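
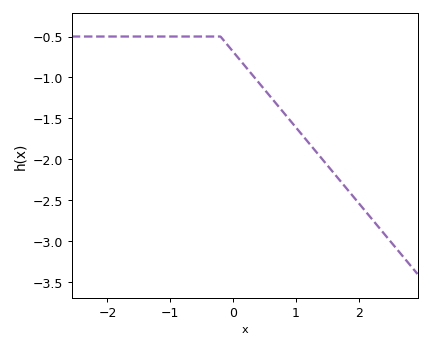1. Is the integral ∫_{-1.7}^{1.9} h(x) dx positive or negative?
negative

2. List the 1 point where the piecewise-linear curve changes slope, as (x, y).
(-0.2, -0.5)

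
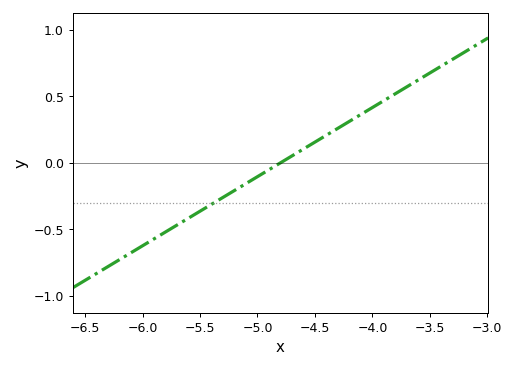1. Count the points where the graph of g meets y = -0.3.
1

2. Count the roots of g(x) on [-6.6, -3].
1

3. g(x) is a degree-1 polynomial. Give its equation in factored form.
y = 0.52(x + 4.8)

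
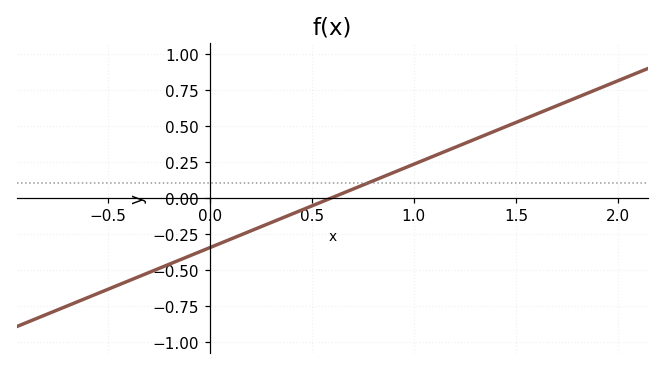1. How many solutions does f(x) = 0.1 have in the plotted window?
1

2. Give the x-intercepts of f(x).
0.6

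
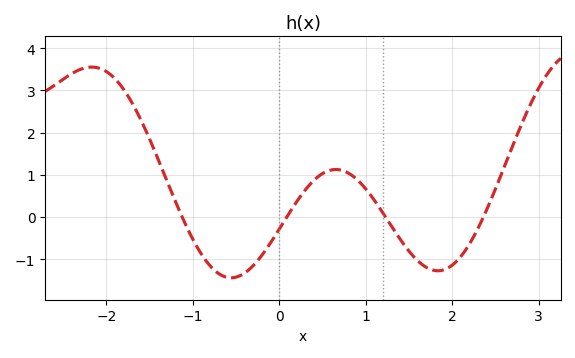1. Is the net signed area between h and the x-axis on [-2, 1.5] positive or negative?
positive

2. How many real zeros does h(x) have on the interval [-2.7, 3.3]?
4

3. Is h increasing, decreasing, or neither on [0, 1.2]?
neither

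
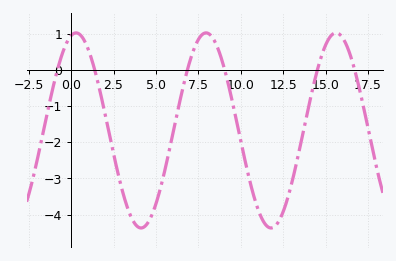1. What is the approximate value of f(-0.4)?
0.6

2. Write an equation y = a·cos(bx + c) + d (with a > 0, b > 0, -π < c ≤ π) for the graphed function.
y = 2.7cos(0.82x - 0.24) - 1.67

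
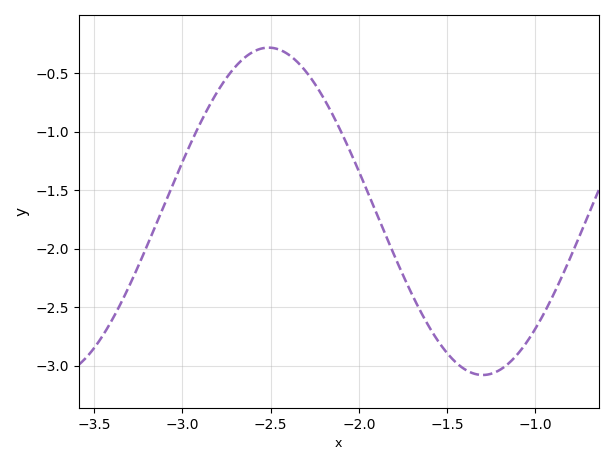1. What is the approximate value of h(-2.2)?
-0.71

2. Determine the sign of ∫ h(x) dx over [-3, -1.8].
negative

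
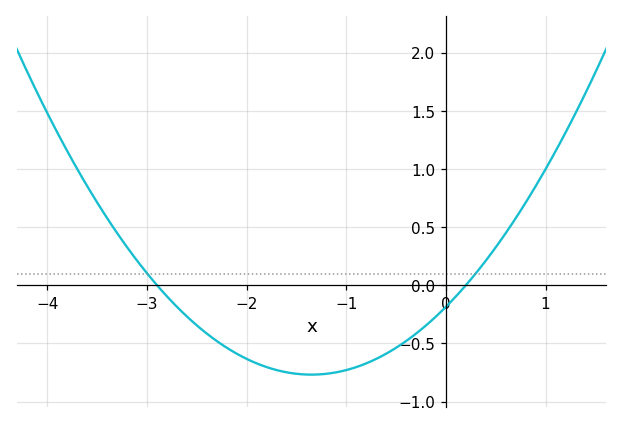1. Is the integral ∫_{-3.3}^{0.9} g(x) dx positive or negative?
negative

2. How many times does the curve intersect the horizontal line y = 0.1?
2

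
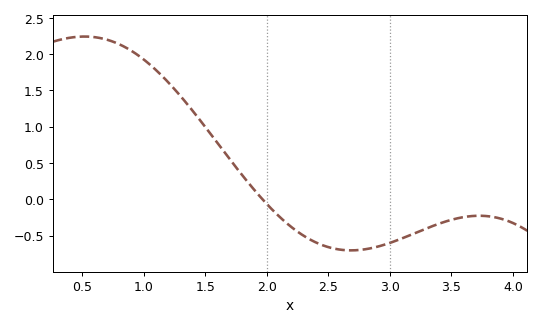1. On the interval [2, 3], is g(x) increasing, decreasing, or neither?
neither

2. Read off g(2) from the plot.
-0.05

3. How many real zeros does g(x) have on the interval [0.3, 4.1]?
1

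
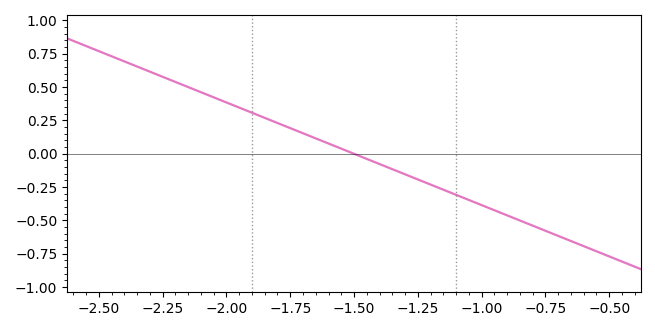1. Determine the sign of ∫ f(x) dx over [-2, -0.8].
negative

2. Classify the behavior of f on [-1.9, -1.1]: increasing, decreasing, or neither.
decreasing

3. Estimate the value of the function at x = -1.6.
0.08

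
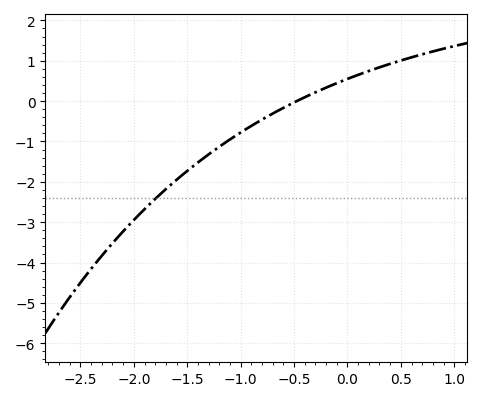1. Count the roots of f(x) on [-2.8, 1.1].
1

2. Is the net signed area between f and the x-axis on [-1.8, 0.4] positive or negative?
negative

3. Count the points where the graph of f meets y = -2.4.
1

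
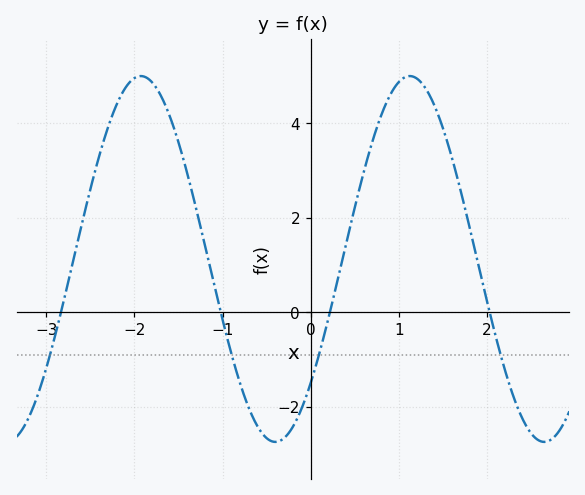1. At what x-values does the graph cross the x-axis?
-2.83, -1.02, 0.216, 2.03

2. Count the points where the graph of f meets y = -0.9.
4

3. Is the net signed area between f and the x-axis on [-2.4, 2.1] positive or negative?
positive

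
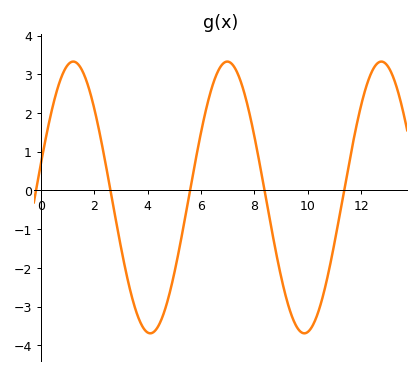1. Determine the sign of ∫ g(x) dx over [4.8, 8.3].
positive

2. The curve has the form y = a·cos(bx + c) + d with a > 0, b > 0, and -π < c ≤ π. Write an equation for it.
y = 3.51cos(1.09x - 1.33) - 0.18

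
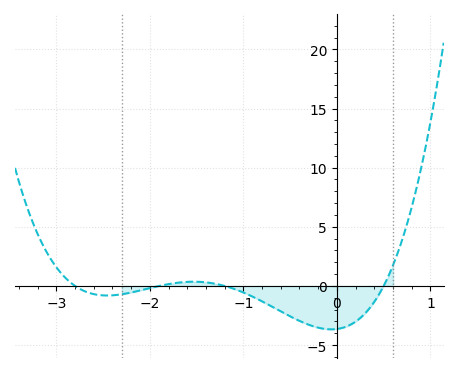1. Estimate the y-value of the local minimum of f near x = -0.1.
-3.67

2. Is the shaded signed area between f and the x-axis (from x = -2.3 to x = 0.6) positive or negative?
negative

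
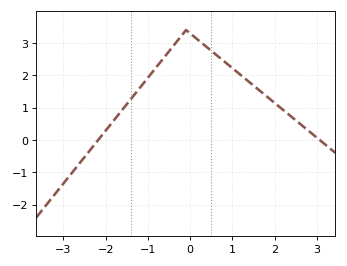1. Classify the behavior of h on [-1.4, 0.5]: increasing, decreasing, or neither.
neither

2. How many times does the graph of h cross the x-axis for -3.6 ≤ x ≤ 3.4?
2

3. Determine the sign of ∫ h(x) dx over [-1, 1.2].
positive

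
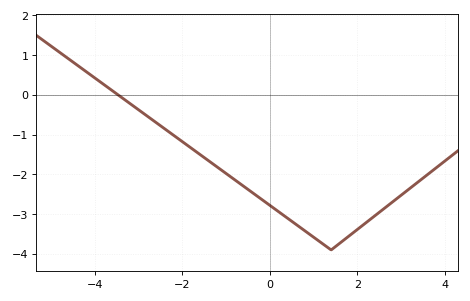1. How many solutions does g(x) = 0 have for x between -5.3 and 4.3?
1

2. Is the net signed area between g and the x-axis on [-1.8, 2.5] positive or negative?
negative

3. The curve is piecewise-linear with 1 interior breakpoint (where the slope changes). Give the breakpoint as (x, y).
(1.4, -3.9)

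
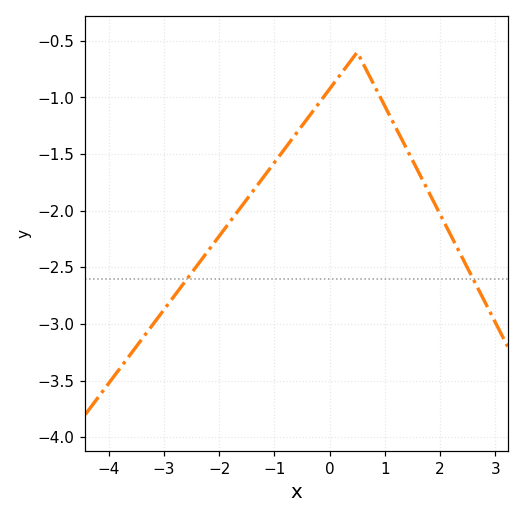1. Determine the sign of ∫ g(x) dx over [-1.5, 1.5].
negative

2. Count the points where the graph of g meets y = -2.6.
2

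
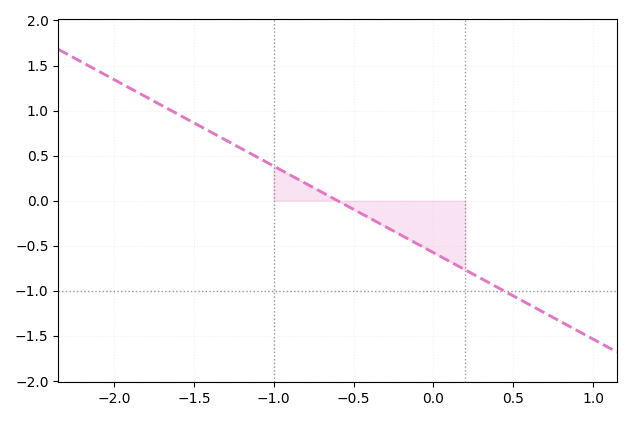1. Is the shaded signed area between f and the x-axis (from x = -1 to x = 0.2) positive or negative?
negative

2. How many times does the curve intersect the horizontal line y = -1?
1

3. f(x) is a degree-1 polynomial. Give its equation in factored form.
y = -0.96(x + 0.6)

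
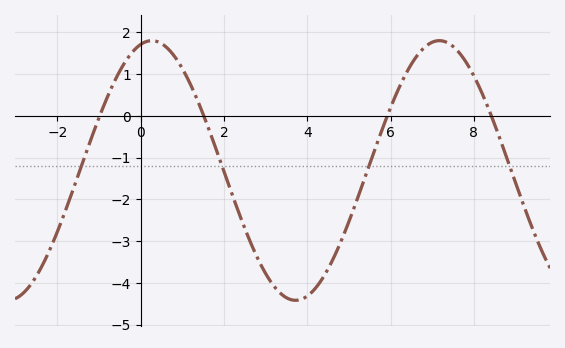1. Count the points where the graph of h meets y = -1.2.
4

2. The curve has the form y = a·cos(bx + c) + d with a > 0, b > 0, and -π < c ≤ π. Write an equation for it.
y = 3.11cos(0.91x - 0.24) - 1.31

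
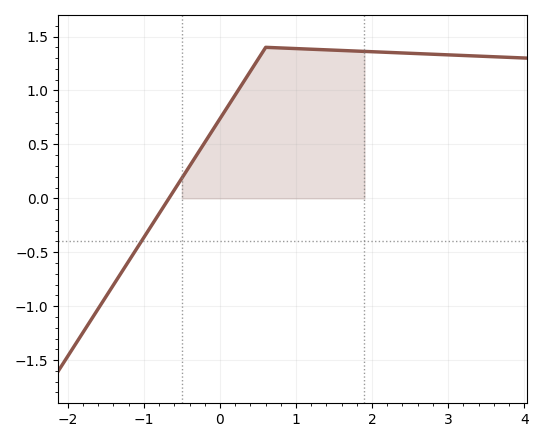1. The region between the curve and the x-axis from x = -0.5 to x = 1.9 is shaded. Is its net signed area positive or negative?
positive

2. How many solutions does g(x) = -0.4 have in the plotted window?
1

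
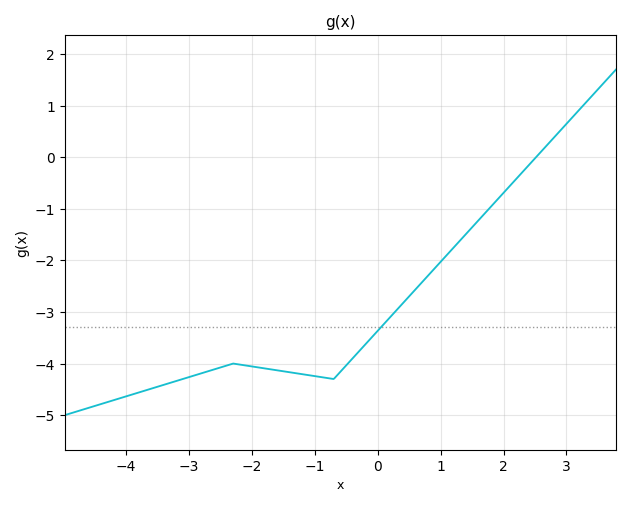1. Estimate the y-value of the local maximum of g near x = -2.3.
-4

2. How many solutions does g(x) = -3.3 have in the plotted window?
1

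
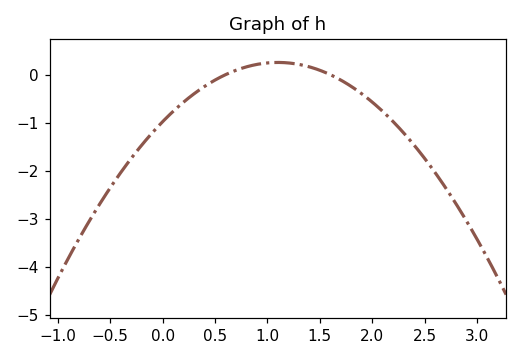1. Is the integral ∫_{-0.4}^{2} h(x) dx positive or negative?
negative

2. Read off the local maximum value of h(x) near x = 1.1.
0.3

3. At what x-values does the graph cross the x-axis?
0.6, 1.6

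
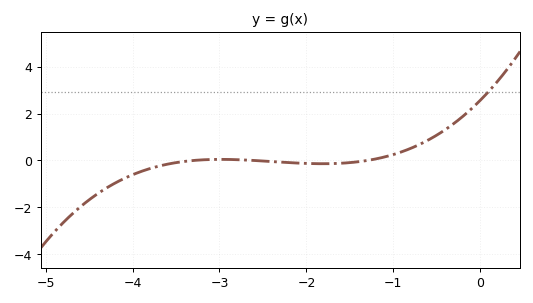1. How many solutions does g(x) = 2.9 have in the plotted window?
1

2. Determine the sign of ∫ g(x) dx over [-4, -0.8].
negative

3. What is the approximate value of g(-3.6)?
-0.2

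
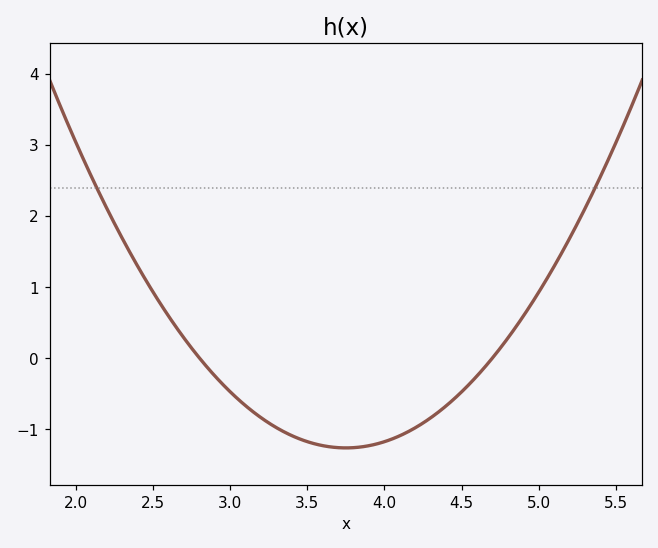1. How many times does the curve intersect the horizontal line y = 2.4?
2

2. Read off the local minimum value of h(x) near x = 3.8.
-1.3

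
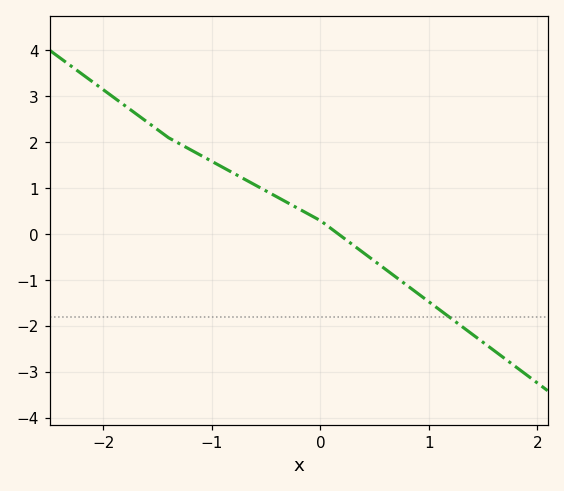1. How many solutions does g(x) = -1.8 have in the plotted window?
1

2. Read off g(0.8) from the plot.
-1.1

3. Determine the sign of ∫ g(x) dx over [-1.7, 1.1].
positive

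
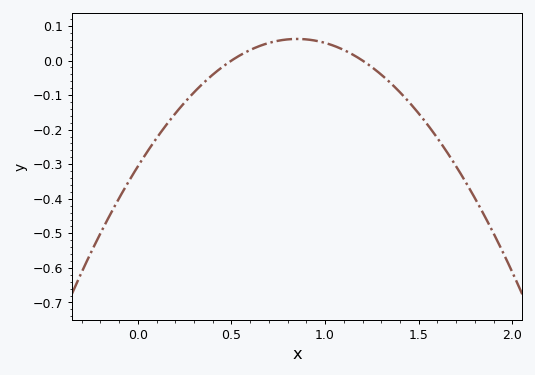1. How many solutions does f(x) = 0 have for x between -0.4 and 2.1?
2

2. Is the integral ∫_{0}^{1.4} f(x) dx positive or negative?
negative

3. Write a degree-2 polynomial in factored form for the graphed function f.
y = -0.51(x - 0.5)(x - 1.2)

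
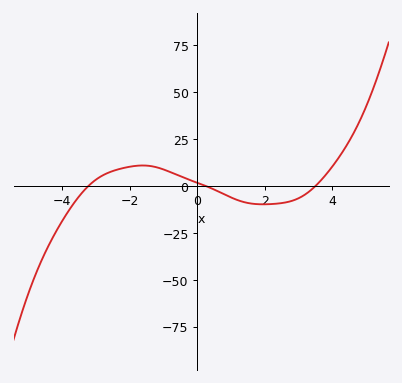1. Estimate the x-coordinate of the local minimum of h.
1.95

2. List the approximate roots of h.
-3.22, 0.238, 3.51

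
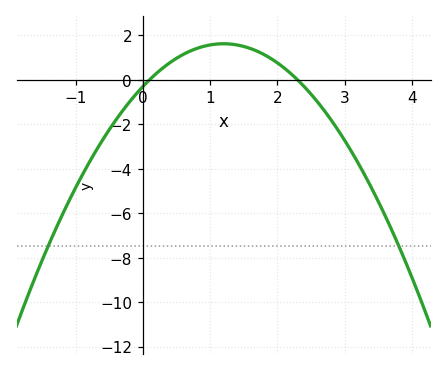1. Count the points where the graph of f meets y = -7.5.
2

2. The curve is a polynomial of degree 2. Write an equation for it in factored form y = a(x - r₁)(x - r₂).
y = -1.34(x - 0.1)(x - 2.3)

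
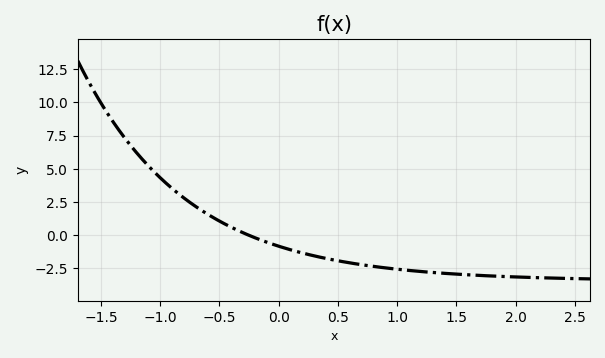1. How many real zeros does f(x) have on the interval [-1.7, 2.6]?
1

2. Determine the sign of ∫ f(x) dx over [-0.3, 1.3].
negative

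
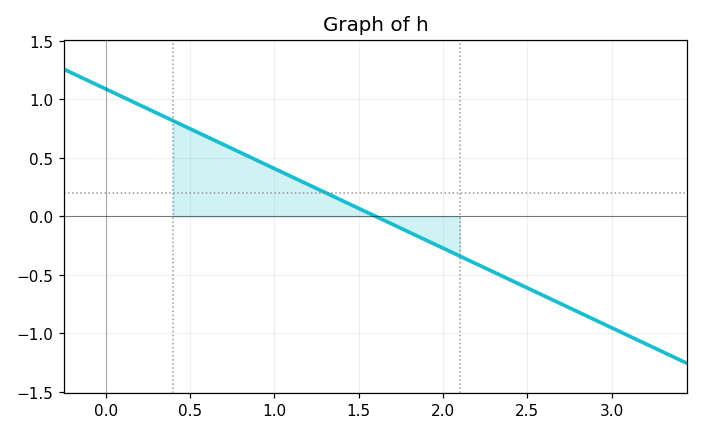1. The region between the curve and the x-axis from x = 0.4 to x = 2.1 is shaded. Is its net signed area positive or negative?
positive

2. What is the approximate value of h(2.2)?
-0.4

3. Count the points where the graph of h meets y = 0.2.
1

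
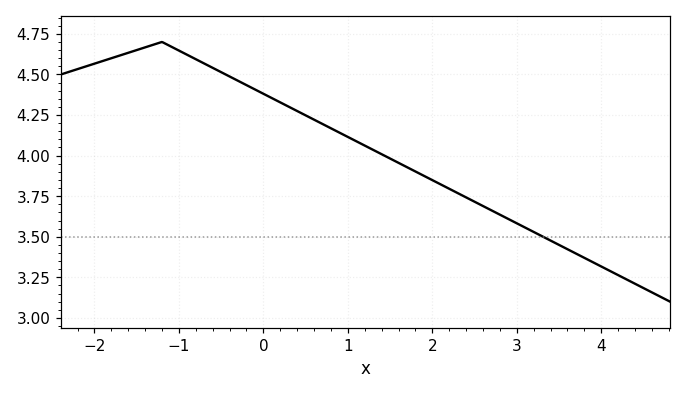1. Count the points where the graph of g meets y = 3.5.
1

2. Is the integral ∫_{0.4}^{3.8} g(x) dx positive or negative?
positive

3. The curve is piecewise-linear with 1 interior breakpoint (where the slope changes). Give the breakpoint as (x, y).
(-1.2, 4.7)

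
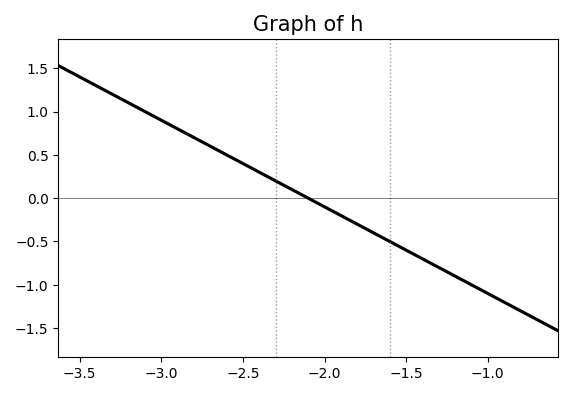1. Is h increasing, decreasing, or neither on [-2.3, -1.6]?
decreasing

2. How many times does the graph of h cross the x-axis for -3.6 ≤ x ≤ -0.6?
1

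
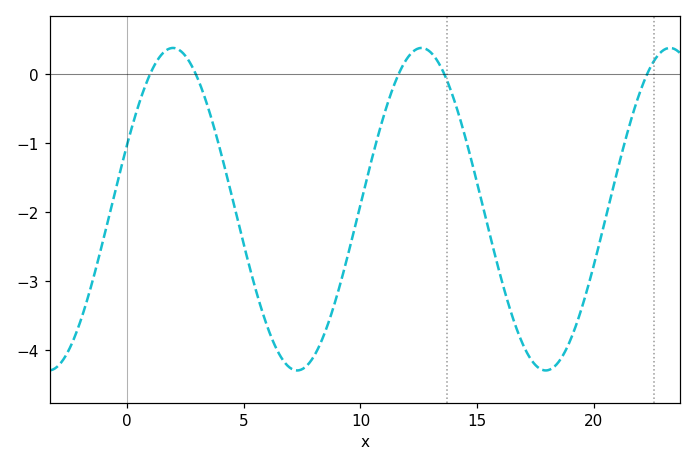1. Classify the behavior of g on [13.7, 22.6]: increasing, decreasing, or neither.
neither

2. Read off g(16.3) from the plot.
-3.3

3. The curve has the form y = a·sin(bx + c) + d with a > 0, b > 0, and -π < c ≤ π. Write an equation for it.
y = 2.34sin(0.59x + 0.41) - 1.96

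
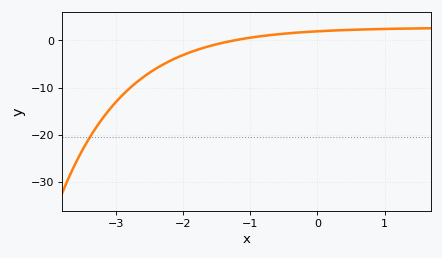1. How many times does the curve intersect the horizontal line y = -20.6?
1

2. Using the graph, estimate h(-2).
-3.1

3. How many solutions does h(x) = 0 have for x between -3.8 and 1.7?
1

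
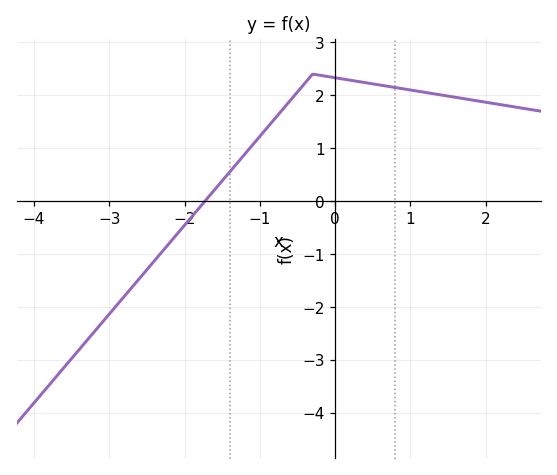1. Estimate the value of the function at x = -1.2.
0.89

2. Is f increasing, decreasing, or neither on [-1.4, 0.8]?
neither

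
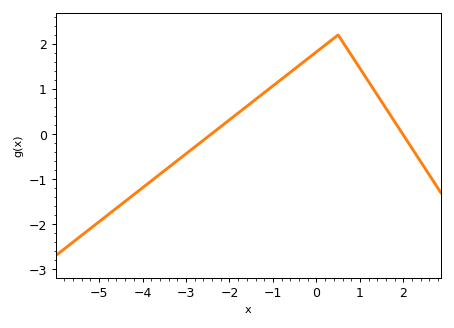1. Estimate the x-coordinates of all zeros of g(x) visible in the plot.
-2.42, 1.98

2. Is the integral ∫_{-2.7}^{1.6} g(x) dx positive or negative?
positive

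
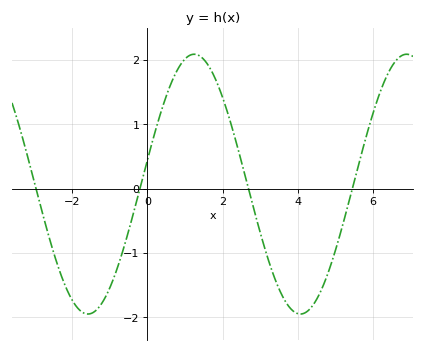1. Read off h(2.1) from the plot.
1.2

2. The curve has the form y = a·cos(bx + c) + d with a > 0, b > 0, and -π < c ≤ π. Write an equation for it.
y = 2.02cos(1.1x - 1.4) + 0.07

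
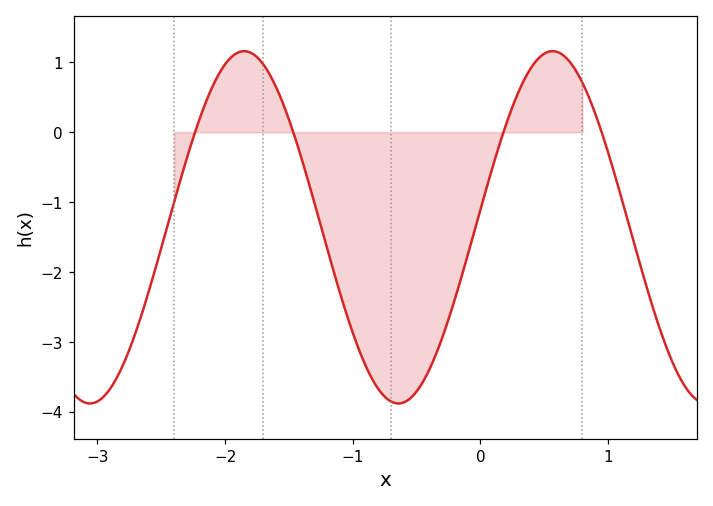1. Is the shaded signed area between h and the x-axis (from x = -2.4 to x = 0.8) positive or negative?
negative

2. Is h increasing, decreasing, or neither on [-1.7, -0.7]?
decreasing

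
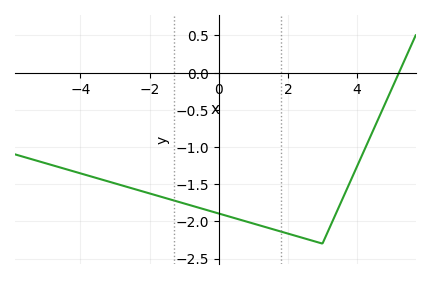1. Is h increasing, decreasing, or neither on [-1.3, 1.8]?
decreasing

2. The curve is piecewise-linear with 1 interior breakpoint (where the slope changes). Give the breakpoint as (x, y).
(3, -2.3)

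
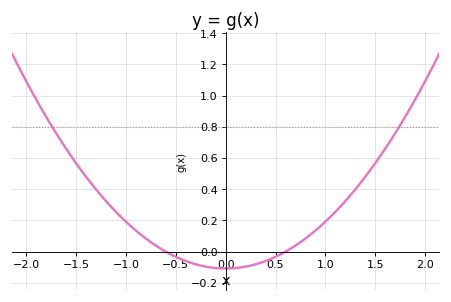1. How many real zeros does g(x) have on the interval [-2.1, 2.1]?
2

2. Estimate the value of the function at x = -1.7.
0.759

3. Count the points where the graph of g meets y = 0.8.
2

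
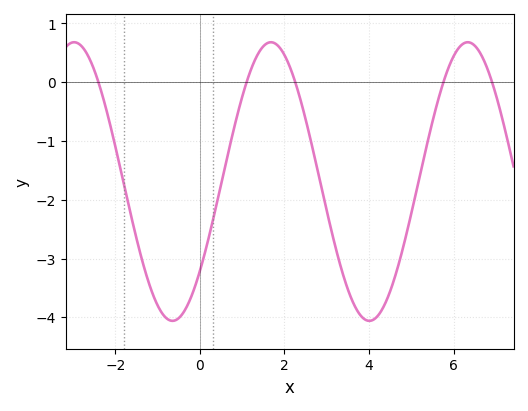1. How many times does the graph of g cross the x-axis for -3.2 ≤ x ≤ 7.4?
5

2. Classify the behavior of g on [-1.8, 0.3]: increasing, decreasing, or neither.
neither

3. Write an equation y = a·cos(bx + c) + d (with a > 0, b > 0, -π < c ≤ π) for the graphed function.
y = 2.37cos(1.35x - 2.27) - 1.69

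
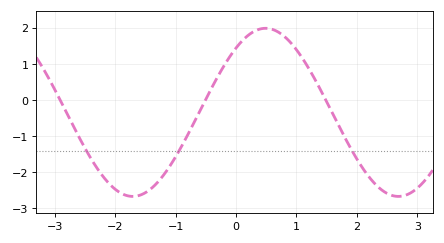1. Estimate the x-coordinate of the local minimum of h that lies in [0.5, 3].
2.7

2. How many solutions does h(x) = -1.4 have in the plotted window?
3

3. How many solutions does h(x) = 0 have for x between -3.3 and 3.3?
3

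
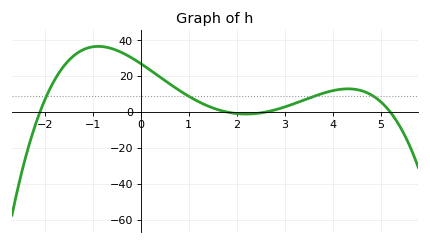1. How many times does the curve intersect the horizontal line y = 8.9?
4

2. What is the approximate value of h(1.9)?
-0.49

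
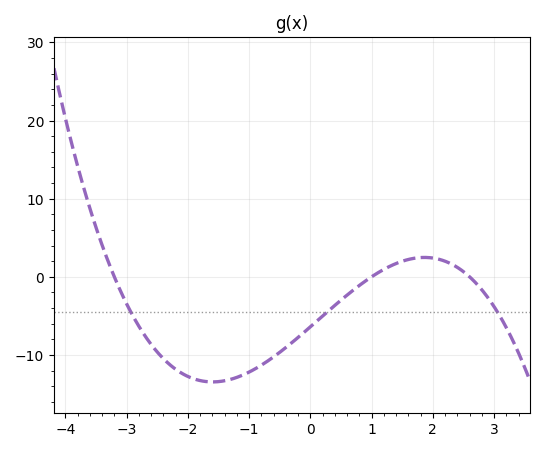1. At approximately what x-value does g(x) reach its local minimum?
-1.6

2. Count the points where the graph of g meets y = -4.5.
3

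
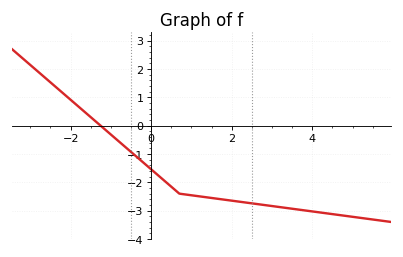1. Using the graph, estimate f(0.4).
-2.03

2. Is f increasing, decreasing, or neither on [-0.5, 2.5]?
decreasing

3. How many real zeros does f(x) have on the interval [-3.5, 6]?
1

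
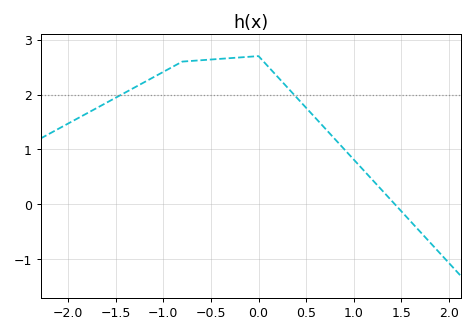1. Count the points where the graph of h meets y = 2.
2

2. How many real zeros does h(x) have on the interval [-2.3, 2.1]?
1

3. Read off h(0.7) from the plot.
1.38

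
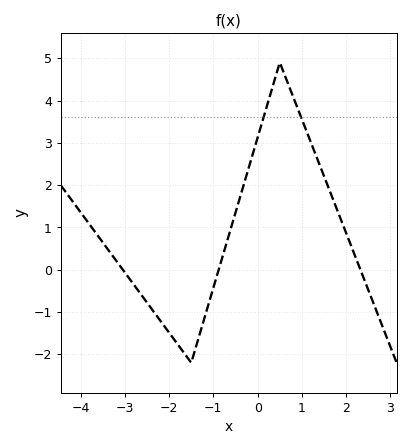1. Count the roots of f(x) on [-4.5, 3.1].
3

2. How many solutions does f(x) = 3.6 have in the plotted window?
2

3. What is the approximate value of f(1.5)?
2.2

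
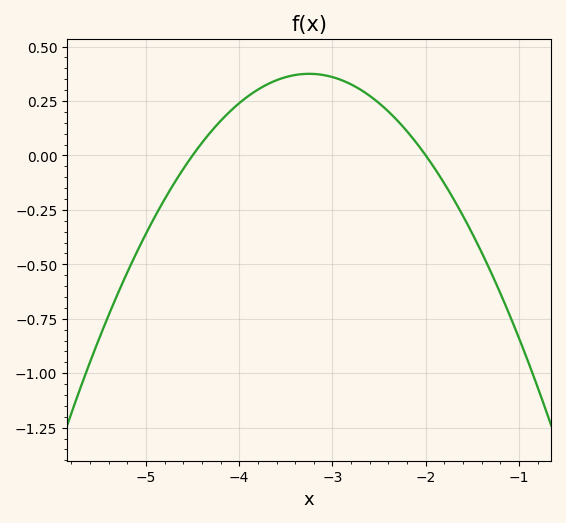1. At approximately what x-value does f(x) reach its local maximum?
-3.2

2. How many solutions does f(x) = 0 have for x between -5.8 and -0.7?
2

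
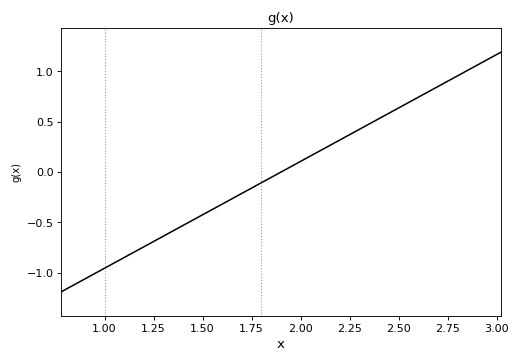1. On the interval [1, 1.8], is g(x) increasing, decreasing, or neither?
increasing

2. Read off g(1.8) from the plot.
-0.1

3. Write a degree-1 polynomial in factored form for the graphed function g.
y = 1.06(x - 1.9)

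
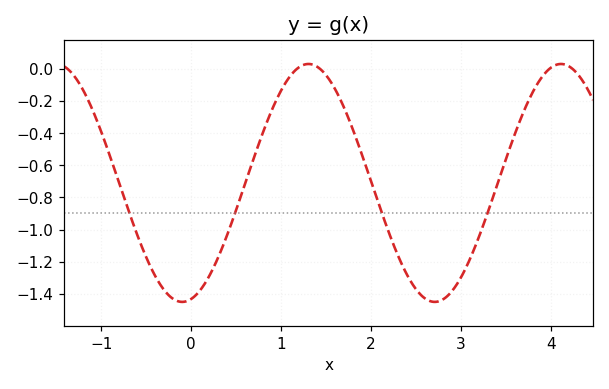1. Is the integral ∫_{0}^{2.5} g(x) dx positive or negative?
negative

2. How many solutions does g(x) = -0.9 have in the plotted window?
4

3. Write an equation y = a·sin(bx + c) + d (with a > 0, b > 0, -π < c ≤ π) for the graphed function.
y = 0.74sin(2.2x - 1.4) - 0.71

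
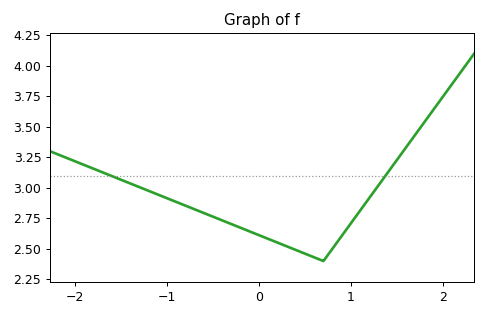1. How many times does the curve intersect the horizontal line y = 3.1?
2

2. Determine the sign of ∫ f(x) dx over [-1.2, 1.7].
positive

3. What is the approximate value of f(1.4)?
3.13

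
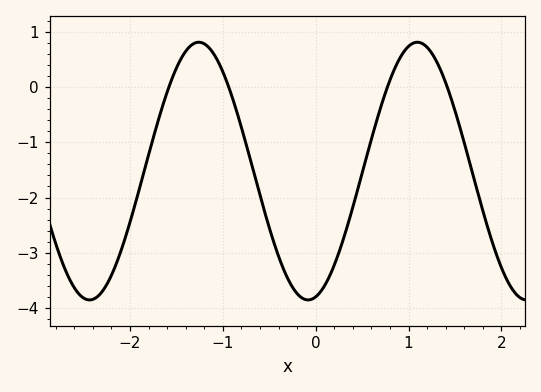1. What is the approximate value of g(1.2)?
0.728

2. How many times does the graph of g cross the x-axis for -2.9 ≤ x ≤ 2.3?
4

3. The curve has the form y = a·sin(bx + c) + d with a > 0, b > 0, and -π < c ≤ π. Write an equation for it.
y = 2.34sin(2.67x - 1.35) - 1.52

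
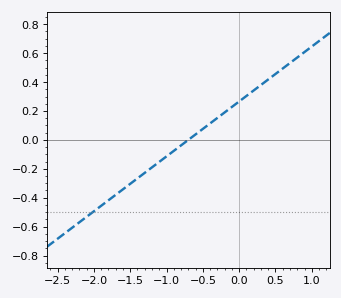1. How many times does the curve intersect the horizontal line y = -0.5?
1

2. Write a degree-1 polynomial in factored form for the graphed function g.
y = 0.38(x + 0.7)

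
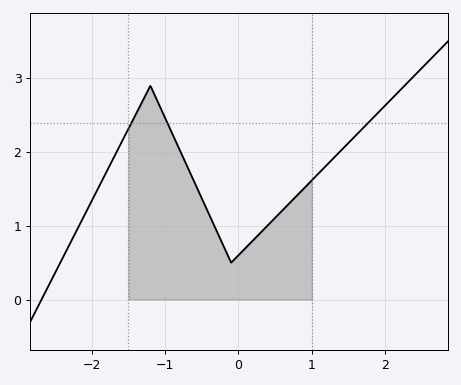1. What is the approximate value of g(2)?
2.6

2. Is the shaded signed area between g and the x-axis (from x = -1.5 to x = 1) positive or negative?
positive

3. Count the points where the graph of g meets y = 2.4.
3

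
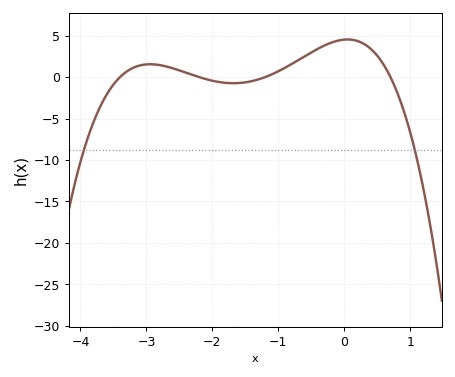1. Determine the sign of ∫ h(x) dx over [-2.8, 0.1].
positive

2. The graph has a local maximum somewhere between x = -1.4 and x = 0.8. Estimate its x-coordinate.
0.047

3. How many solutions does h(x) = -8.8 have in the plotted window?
2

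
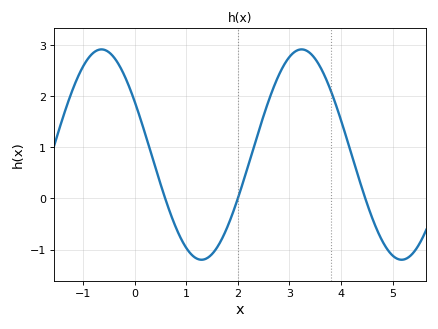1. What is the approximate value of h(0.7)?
-0.309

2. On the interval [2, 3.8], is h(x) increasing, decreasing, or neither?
neither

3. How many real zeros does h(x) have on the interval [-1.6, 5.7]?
3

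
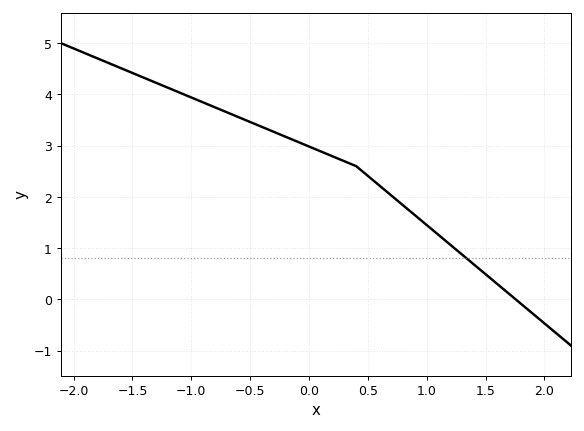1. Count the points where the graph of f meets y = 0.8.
1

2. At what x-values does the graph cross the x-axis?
1.8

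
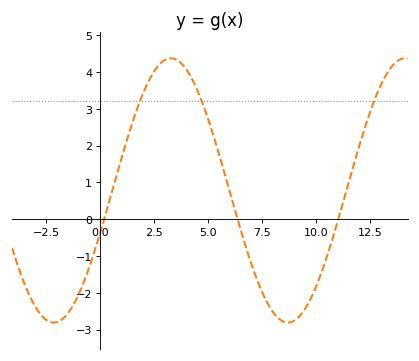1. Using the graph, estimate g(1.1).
1.9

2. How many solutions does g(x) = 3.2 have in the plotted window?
3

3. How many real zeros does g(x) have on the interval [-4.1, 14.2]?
3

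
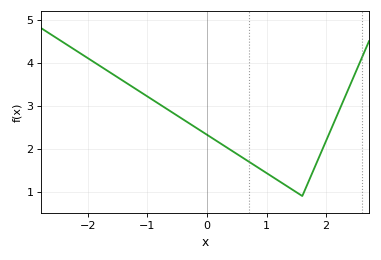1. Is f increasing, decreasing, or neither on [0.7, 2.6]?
neither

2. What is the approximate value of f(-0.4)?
2.7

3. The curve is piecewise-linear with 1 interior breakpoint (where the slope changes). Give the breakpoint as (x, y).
(1.6, 0.9)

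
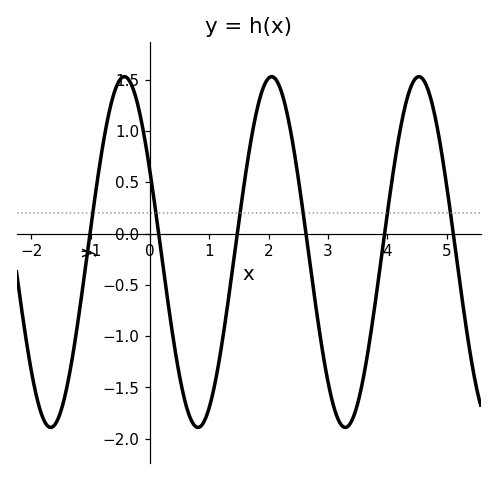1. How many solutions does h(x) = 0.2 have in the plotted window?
6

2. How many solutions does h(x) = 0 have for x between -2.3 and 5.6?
6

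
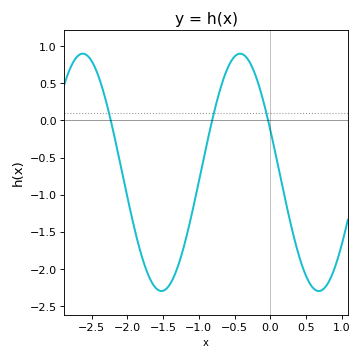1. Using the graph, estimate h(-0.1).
0.25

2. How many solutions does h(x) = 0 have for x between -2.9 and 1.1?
3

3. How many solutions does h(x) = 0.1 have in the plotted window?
3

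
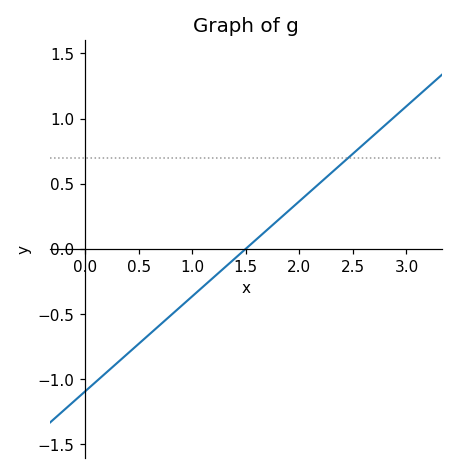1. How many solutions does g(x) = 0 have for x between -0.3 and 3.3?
1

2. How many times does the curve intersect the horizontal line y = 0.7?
1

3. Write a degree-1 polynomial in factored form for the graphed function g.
y = 0.73(x - 1.5)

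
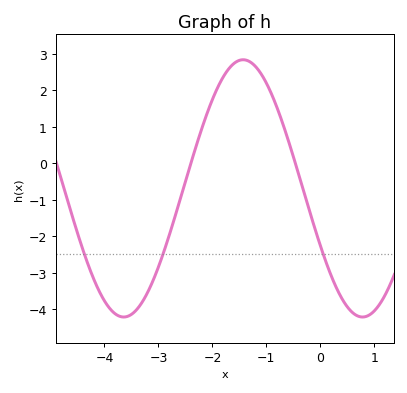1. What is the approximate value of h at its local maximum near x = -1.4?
2.8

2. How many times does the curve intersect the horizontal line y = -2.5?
3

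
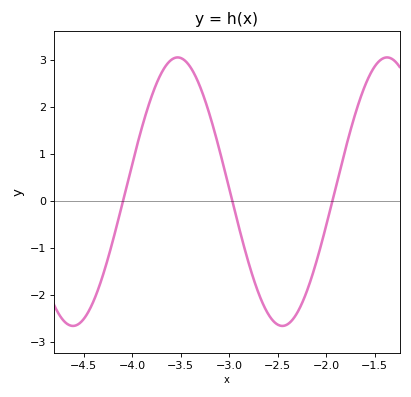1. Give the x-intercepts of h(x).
-4.09, -2.97, -1.94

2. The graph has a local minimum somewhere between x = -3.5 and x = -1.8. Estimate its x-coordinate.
-2.45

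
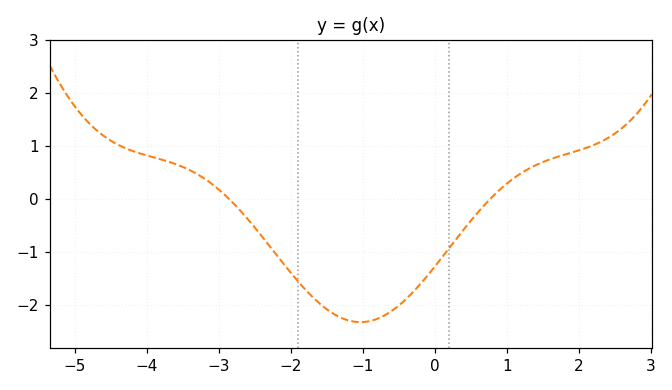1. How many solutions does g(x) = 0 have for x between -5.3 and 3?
2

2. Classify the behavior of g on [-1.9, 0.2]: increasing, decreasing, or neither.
neither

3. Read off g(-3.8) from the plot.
0.749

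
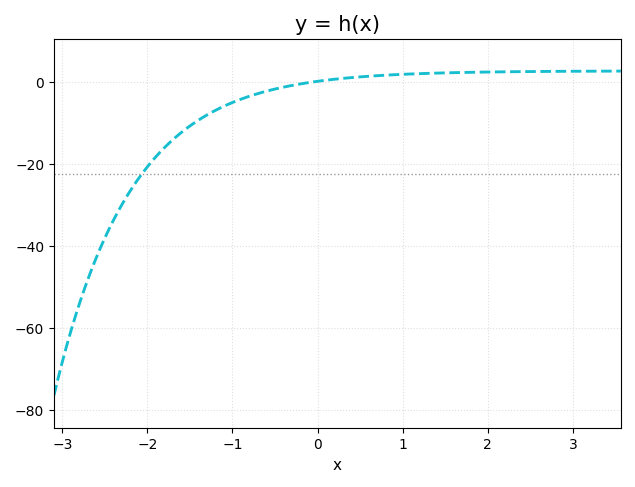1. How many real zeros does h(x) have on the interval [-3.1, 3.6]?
1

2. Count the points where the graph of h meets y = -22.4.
1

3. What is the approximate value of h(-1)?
-5.08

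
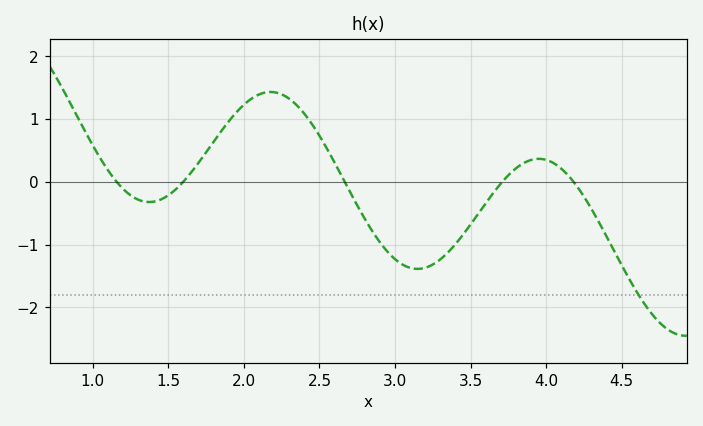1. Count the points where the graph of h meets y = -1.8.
1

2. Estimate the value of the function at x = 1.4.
-0.317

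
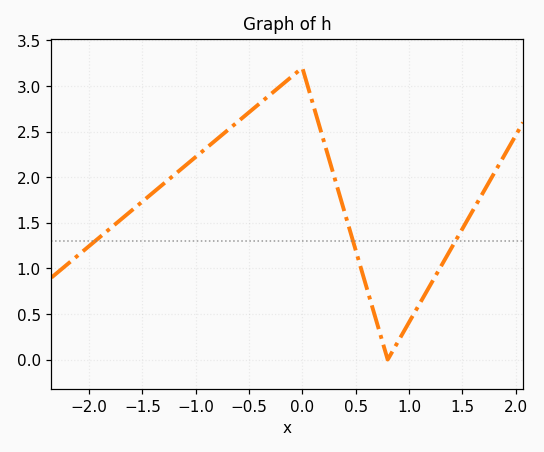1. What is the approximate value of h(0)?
3.2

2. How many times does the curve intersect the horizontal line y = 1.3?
3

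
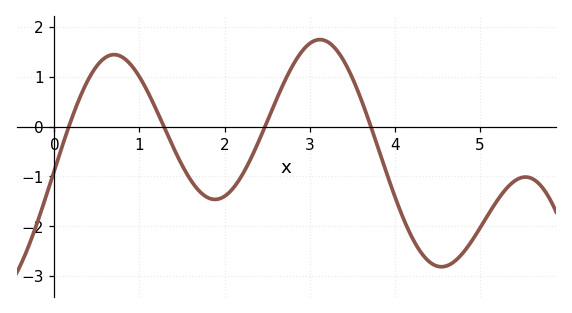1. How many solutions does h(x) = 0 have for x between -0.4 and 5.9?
4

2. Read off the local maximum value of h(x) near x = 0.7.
1.45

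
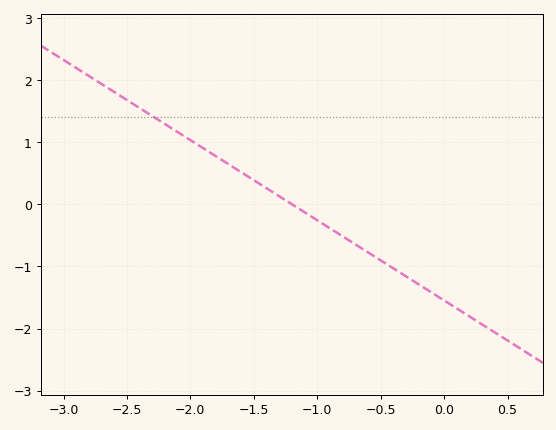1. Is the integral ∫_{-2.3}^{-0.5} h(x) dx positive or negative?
positive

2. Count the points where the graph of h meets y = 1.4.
1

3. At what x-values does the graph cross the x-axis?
-1.2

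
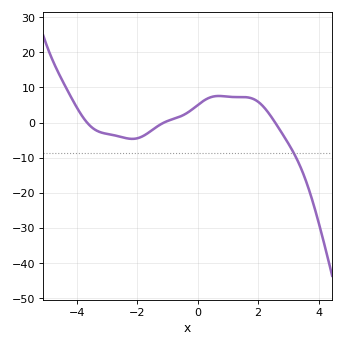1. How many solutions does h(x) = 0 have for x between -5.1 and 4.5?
3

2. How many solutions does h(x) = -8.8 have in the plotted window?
1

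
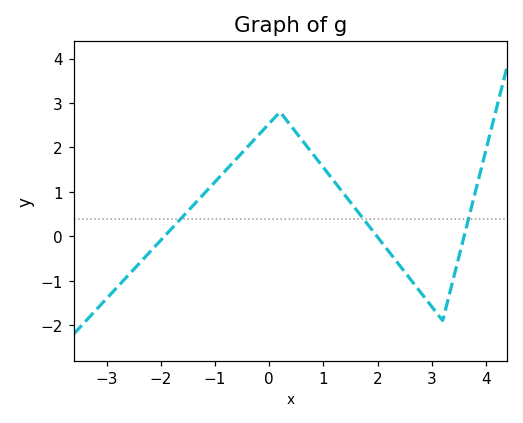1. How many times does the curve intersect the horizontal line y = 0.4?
3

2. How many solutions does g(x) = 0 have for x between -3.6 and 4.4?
3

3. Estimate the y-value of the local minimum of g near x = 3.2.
-1.9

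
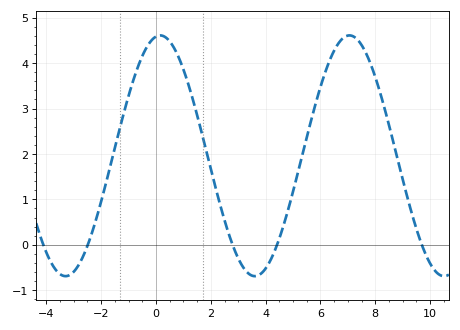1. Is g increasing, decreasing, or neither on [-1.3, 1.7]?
neither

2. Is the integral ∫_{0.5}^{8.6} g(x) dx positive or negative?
positive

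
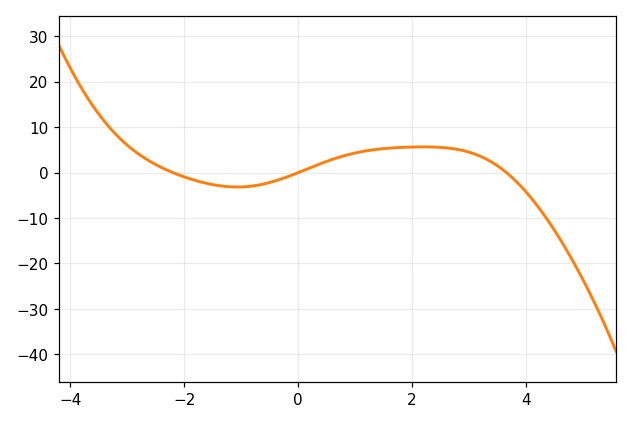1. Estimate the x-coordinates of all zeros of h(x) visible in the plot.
-2.2, 0, 3.6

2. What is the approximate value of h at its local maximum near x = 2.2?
6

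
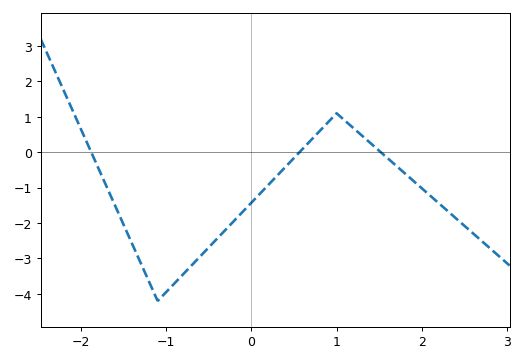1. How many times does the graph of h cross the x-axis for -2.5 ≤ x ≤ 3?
3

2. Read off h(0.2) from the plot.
-0.919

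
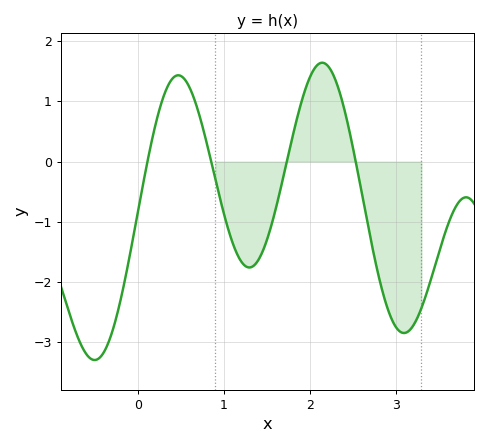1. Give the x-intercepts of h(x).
0.111, 0.853, 1.73, 2.53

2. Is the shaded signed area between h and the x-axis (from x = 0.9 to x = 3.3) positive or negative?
negative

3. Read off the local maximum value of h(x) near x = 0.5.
1.43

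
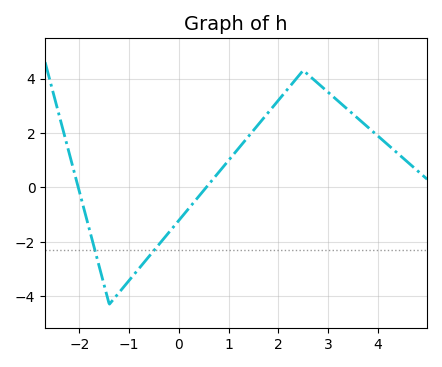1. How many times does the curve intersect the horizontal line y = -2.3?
2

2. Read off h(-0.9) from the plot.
-3.2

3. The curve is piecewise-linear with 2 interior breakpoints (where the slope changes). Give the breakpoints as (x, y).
(-1.4, -4.3); (2.5, 4.3)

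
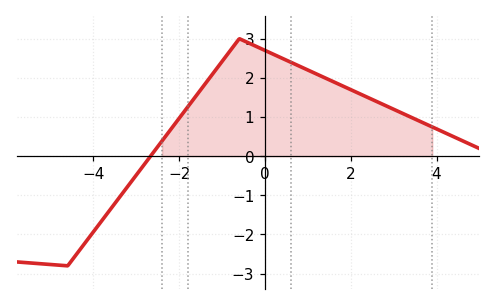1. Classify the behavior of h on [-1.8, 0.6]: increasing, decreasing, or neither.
neither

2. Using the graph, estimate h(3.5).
0.9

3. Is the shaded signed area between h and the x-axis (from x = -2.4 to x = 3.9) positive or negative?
positive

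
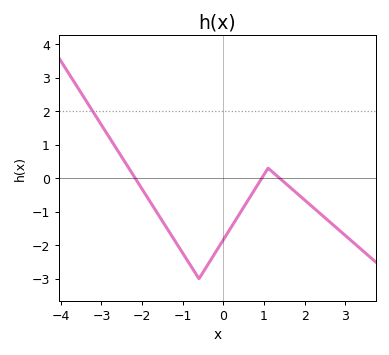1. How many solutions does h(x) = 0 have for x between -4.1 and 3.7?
3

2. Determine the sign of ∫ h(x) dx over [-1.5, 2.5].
negative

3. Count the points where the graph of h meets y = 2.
1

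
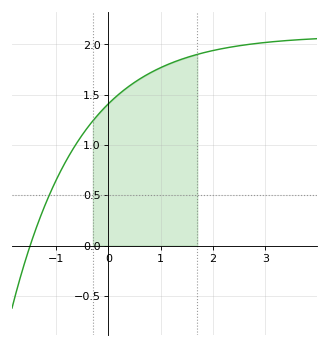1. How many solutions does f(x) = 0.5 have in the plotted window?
1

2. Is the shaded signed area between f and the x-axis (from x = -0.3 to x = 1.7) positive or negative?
positive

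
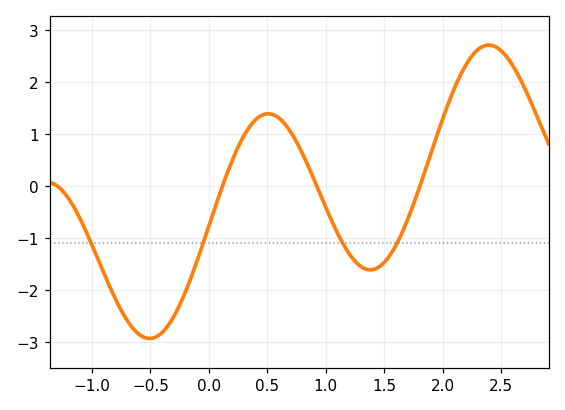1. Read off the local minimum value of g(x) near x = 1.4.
-1.61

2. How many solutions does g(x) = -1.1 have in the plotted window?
4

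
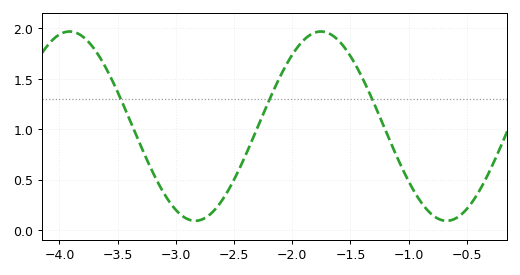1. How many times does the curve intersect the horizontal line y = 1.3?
3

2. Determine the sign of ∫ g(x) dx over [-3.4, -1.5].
positive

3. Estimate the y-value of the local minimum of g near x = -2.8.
0.09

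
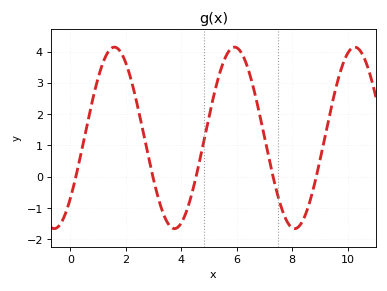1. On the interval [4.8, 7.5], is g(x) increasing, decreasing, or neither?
neither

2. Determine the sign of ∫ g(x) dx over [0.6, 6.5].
positive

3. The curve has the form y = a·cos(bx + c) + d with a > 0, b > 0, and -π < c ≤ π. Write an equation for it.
y = 2.9cos(1.45x - 2.3) + 1.24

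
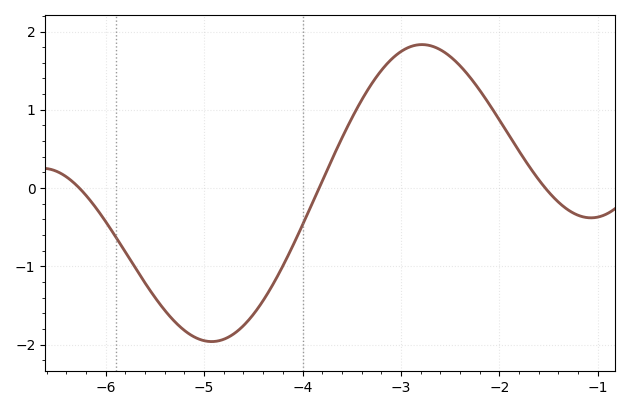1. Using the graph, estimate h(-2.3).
1.4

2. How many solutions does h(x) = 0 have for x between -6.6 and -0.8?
3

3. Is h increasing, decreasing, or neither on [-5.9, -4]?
neither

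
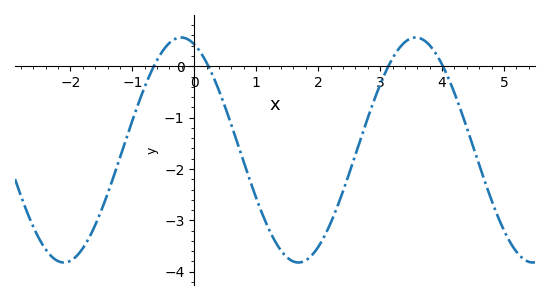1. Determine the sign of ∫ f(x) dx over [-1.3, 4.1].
negative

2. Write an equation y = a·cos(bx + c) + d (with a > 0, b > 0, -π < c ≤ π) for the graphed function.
y = 2.19cos(1.7x + 0.35) - 1.63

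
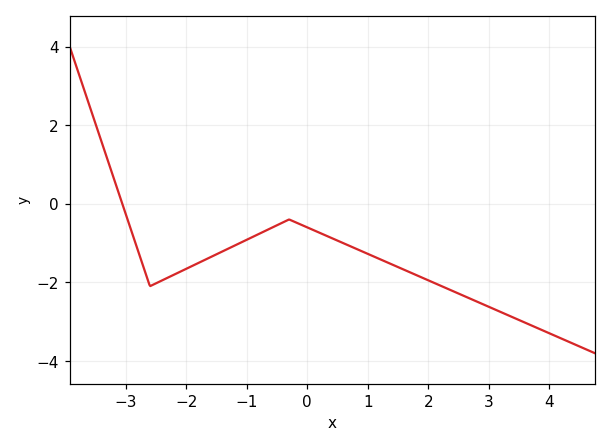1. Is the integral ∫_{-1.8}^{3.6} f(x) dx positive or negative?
negative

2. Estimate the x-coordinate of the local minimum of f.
-2.6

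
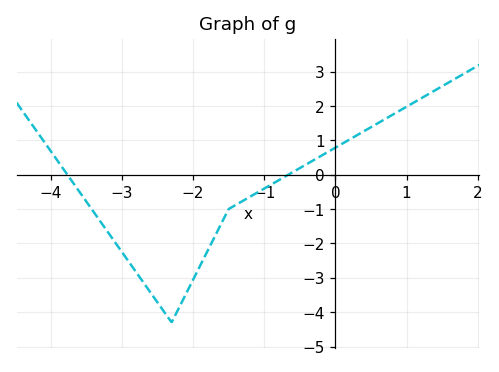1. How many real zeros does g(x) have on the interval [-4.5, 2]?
2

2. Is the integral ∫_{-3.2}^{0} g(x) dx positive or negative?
negative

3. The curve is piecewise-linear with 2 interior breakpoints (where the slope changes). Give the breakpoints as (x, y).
(-2.3, -4.3); (-1.5, -1)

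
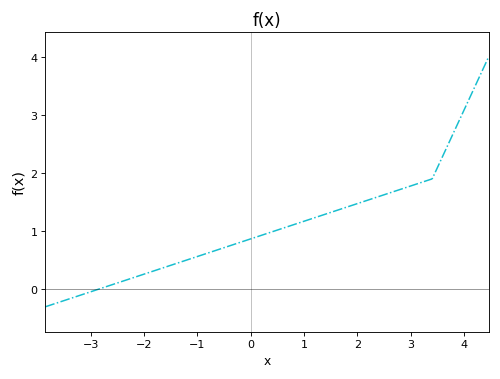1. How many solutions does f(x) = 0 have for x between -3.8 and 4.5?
1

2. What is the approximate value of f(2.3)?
1.6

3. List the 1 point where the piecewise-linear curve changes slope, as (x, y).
(3.4, 1.9)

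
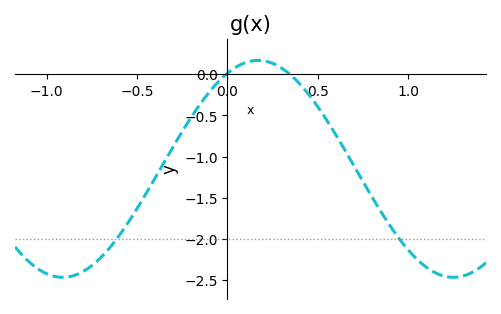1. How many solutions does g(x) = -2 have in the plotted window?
2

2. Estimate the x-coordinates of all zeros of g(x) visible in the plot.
-0.007, 0.345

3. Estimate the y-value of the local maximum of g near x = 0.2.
0.17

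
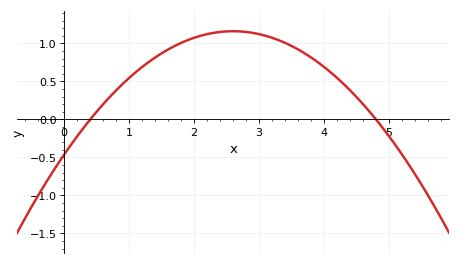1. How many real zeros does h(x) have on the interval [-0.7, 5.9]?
2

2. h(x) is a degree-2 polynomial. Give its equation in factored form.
y = -0.24(x - 0.4)(x - 4.8)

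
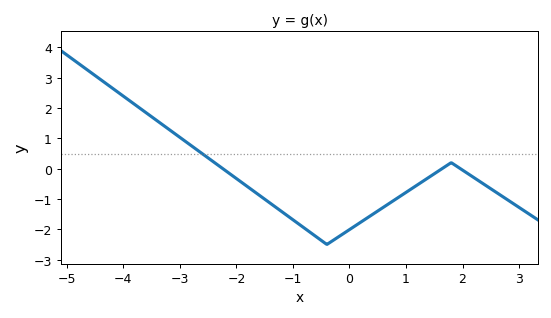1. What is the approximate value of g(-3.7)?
1.98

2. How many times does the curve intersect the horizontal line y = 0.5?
1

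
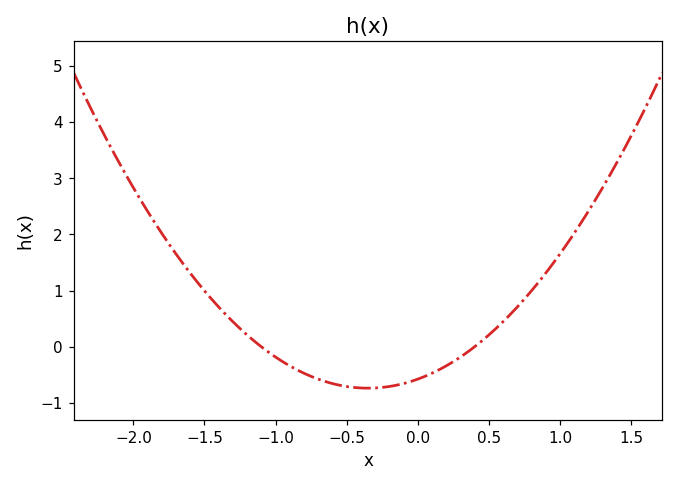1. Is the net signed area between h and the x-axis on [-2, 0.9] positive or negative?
positive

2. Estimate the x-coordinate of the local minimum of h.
-0.35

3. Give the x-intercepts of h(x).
-1.1, 0.4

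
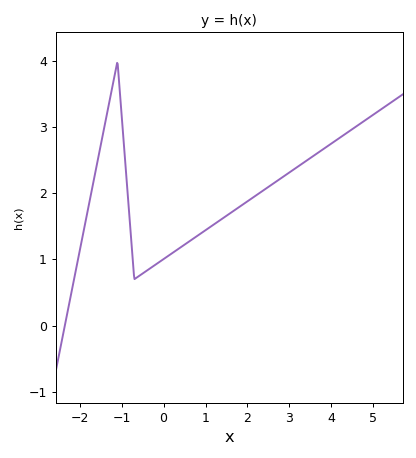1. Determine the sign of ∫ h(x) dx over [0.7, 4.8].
positive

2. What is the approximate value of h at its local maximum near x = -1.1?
4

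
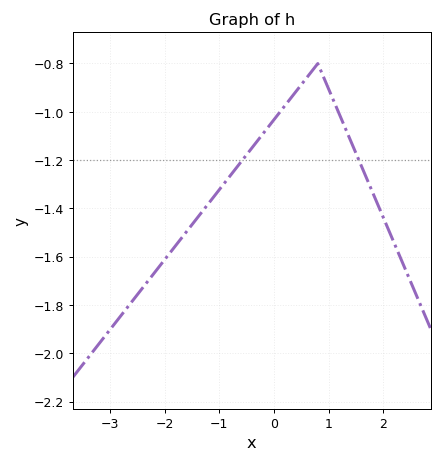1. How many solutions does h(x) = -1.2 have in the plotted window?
2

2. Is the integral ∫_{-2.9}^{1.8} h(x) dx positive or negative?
negative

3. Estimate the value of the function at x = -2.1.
-1.64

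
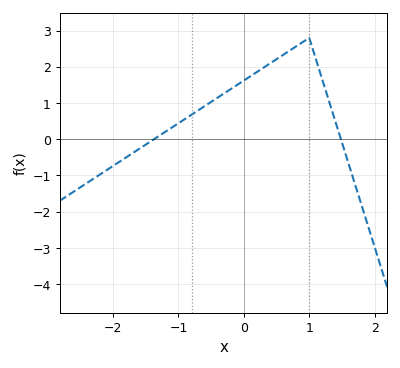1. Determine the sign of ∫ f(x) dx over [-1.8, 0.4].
positive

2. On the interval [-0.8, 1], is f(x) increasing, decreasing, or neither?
increasing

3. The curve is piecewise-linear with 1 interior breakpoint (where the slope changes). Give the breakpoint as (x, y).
(1, 2.8)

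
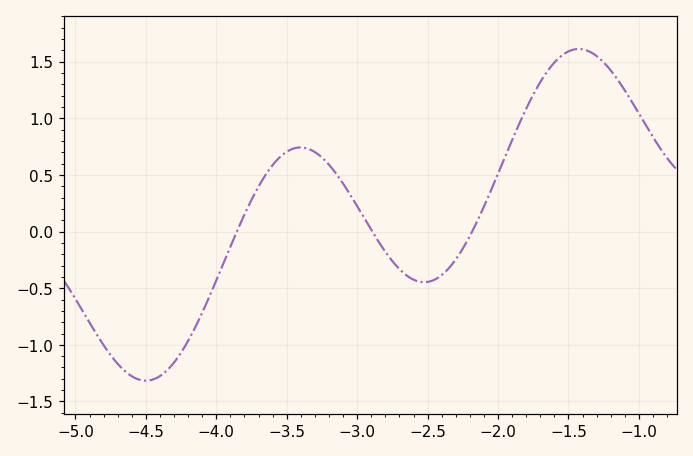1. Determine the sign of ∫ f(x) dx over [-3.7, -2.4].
positive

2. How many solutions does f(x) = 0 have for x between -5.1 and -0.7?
3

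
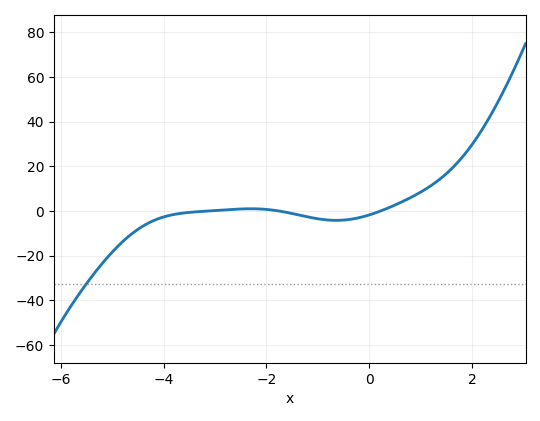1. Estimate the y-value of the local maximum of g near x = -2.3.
1.01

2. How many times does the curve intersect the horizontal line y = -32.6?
1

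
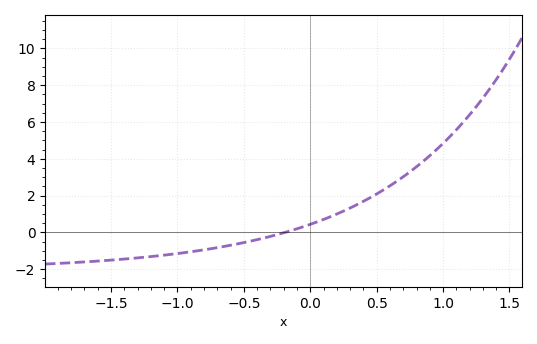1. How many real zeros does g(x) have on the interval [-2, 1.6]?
1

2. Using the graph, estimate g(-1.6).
-1.6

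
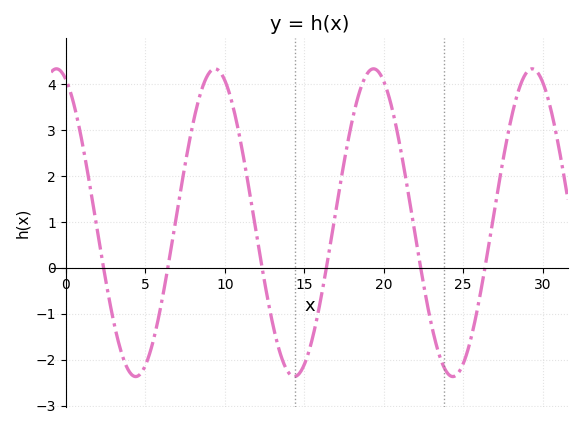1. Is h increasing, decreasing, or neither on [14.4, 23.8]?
neither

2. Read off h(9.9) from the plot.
4.2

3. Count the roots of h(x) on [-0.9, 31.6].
6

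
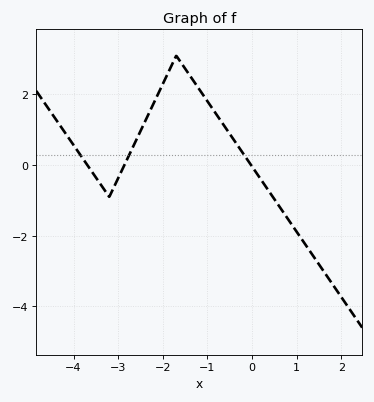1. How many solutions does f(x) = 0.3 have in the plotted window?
3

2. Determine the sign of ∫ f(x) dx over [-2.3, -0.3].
positive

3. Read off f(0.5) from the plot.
-1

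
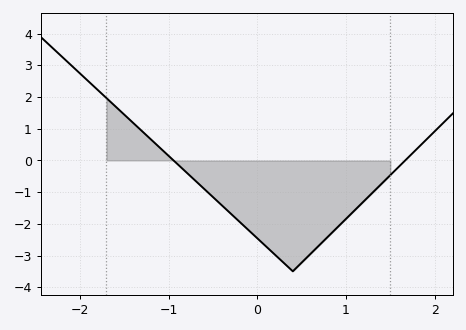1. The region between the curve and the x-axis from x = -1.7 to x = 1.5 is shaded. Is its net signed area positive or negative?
negative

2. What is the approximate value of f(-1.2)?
0.7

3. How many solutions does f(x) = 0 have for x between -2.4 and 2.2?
2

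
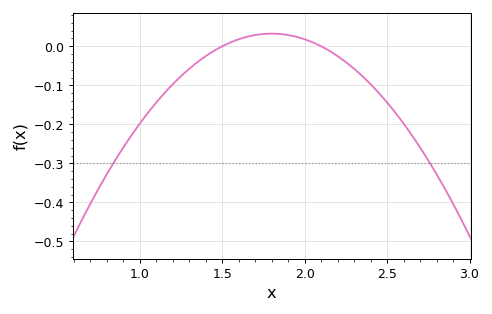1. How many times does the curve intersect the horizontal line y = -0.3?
2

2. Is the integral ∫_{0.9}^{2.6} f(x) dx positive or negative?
negative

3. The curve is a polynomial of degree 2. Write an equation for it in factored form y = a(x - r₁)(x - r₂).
y = -0.36(x - 1.5)(x - 2.1)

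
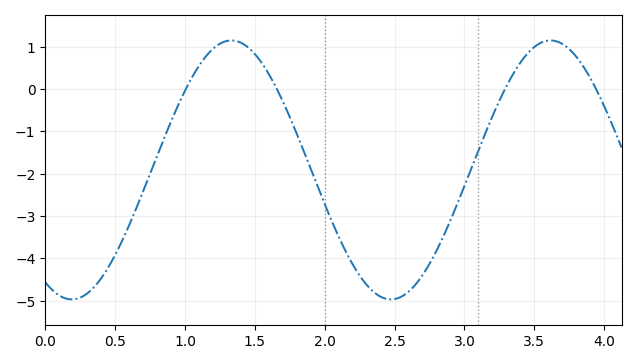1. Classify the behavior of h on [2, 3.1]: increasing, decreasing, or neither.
neither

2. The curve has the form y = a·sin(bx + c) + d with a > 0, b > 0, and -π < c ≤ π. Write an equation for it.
y = 3.06sin(2.8x - 2.1) - 1.91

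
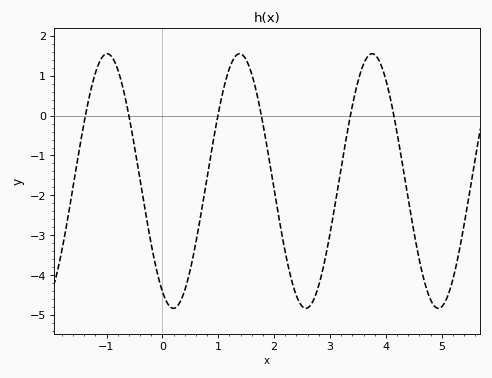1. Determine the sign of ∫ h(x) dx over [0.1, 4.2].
negative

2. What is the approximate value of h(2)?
-1.9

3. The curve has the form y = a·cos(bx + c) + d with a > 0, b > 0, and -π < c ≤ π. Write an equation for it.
y = 3.19cos(2.6x + 2.6) - 1.64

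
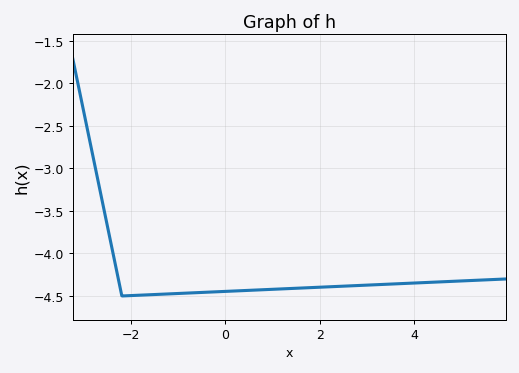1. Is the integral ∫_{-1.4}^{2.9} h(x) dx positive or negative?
negative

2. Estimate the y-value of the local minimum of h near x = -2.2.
-4.5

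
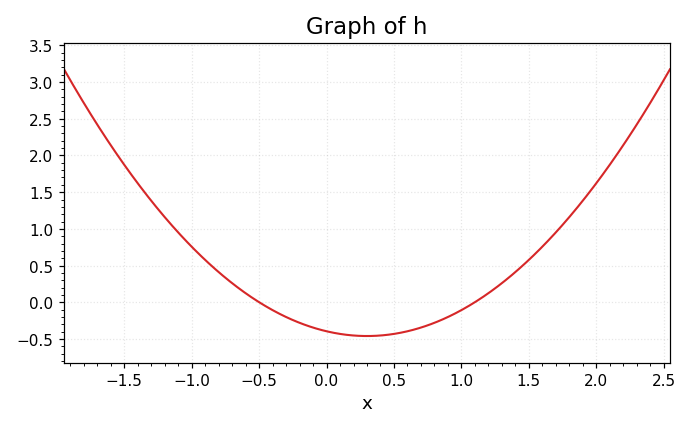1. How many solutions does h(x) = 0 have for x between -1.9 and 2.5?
2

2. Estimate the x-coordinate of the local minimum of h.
0.3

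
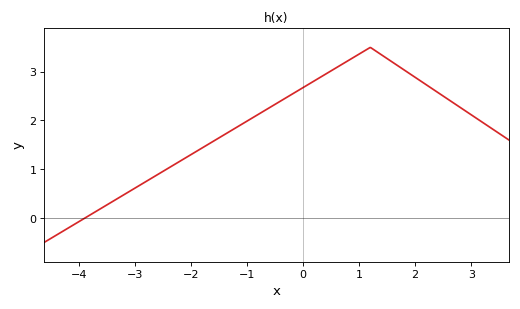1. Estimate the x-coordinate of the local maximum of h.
1.2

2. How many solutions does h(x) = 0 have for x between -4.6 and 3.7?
1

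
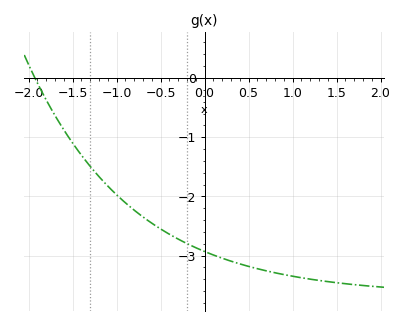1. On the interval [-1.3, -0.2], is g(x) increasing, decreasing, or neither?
decreasing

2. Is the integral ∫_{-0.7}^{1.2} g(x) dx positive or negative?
negative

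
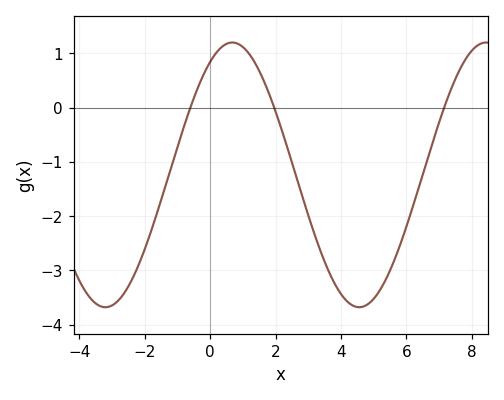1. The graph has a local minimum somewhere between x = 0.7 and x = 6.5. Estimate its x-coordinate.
4.6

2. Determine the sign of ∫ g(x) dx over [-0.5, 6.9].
negative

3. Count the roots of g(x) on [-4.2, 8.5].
3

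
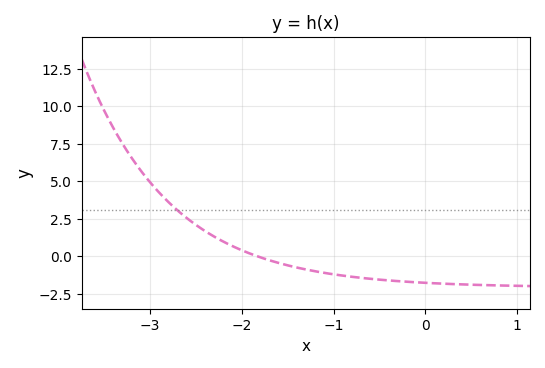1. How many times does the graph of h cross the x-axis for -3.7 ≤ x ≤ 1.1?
1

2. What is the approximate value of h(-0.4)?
-1.61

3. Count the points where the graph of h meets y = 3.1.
1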